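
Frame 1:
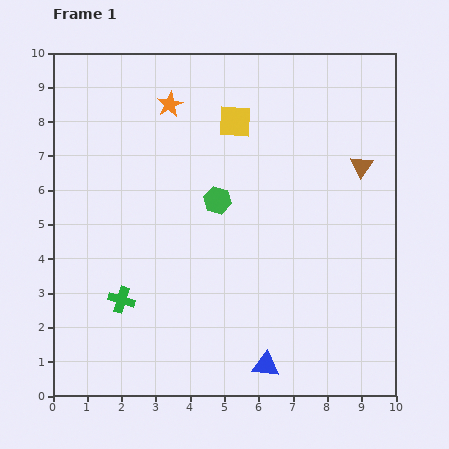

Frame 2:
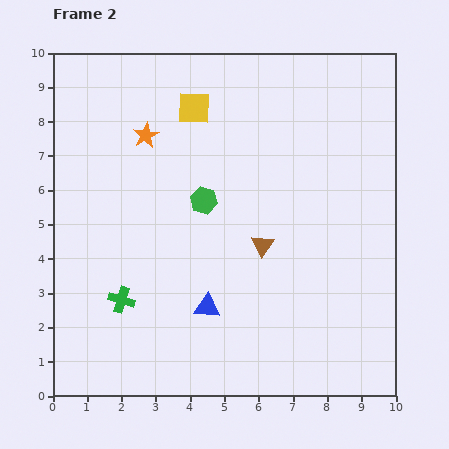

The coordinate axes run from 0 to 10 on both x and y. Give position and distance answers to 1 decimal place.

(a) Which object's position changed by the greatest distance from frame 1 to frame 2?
the brown triangle

(moved 3.7; next 2.4)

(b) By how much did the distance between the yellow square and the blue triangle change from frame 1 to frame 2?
-1.4

Distance in frame 1: 7.2. Distance in frame 2: 5.8.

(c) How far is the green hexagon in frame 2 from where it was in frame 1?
0.4

The green hexagon moved from (4.8, 5.7) to (4.4, 5.7), a distance of √(0.4² + 0.0²) ≈ 0.4.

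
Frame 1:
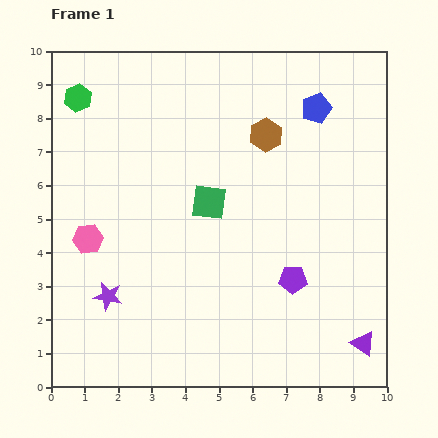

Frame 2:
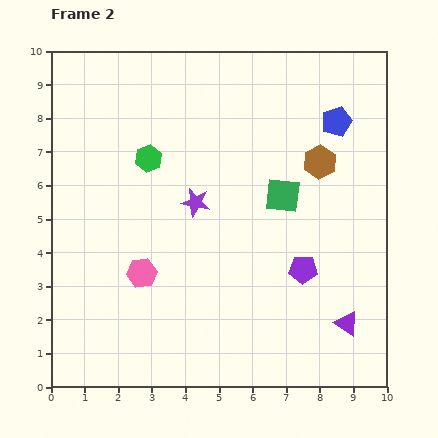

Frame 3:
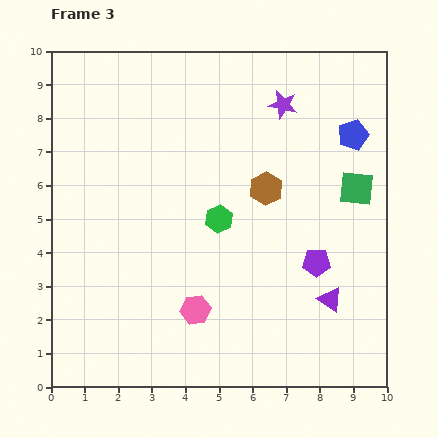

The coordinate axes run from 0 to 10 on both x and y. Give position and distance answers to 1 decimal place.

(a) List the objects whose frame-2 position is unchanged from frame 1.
none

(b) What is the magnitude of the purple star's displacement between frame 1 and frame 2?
3.8

The purple star moved from (1.7, 2.7) to (4.3, 5.5), a distance of √(2.6² + 2.8²) ≈ 3.8.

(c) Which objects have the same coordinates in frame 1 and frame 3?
none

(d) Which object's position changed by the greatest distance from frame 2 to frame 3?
the purple star

(moved 3.9; next 2.8)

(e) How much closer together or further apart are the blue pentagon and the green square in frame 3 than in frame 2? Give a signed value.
-1.1

Distance in frame 2: 2.7. Distance in frame 3: 1.6.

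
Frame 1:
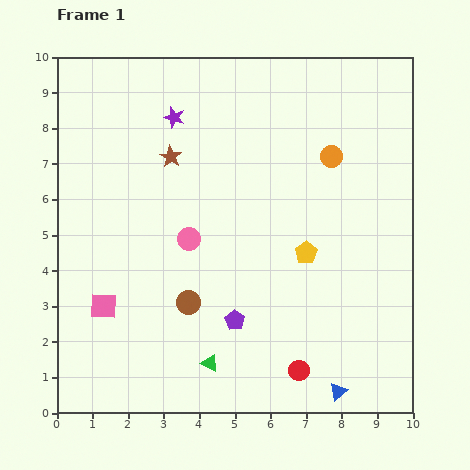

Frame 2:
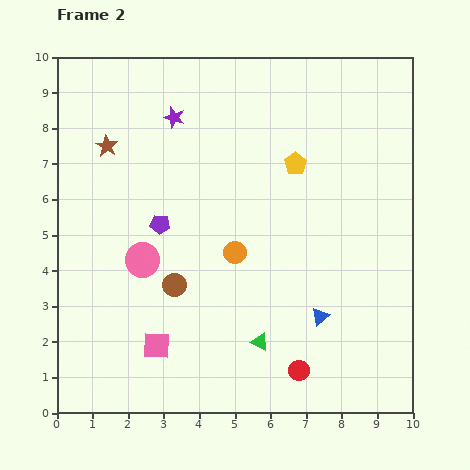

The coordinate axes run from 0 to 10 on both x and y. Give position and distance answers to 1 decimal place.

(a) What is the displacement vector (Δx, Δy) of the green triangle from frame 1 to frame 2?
(1.4, 0.6)

The green triangle was at (4.3, 1.4) in frame 1 and (5.7, 2.0) in frame 2.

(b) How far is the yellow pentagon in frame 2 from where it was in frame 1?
2.5

The yellow pentagon moved from (7.0, 4.5) to (6.7, 7.0), a distance of √(0.3² + 2.5²) ≈ 2.5.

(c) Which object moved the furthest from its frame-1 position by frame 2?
the orange circle

(moved 3.8; next 3.4)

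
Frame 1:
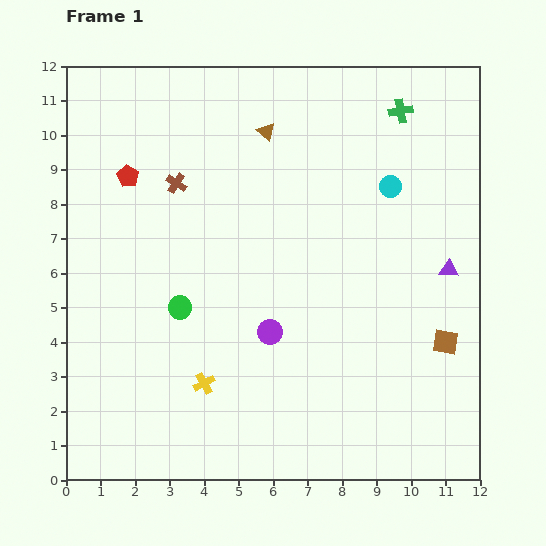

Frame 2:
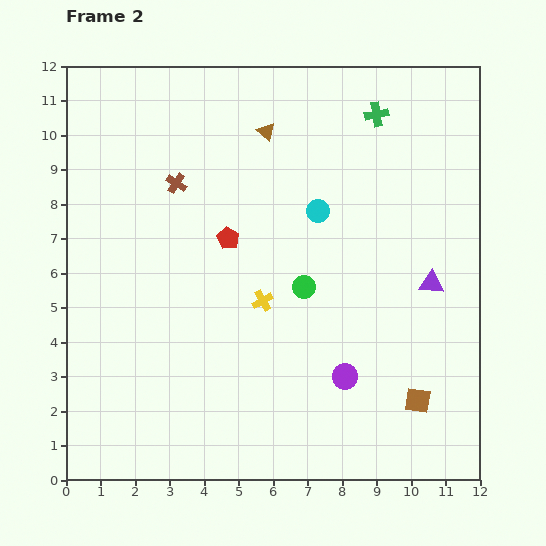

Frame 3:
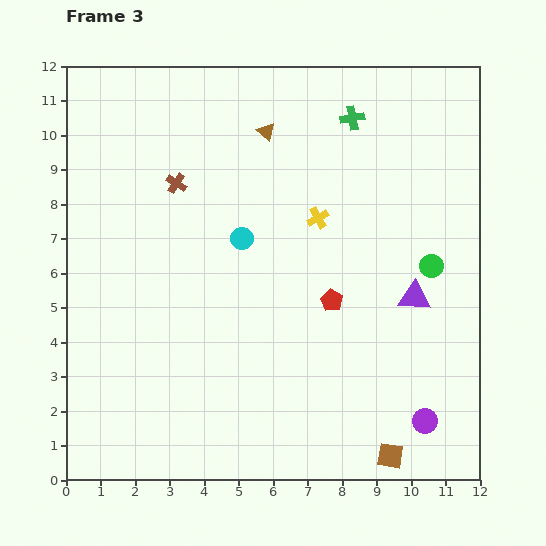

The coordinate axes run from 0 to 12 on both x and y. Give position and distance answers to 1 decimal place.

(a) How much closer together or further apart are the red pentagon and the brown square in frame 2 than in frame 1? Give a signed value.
-3.2

Distance in frame 1: 10.4. Distance in frame 2: 7.2.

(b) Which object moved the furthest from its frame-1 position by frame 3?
the green circle

(moved 7.4; next 6.9)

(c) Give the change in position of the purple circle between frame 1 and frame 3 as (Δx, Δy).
(4.5, -2.6)

The purple circle was at (5.9, 4.3) in frame 1 and (10.4, 1.7) in frame 3.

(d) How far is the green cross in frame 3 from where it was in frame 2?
0.7

The green cross moved from (9.0, 10.6) to (8.3, 10.5), a distance of √(0.7² + 0.1²) ≈ 0.7.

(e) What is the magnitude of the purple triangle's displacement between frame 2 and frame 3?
0.6

The purple triangle moved from (10.6, 5.7) to (10.1, 5.3), a distance of √(0.5² + 0.4²) ≈ 0.6.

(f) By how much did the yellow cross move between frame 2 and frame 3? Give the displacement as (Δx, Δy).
(1.6, 2.4)

The yellow cross was at (5.7, 5.2) in frame 2 and (7.3, 7.6) in frame 3.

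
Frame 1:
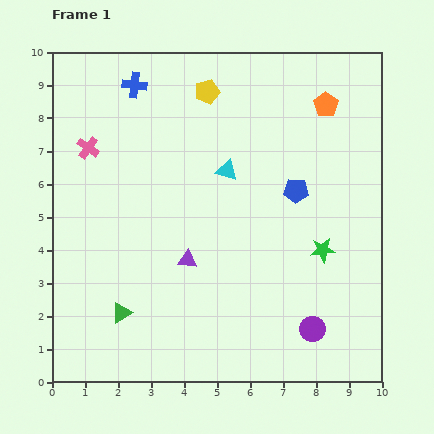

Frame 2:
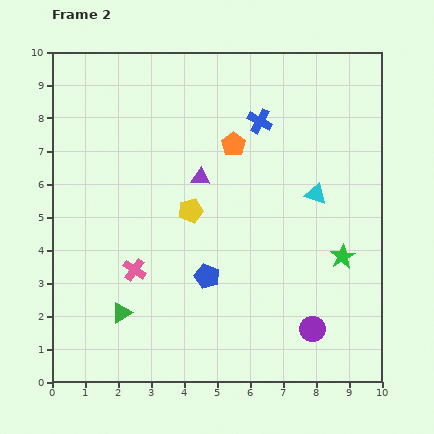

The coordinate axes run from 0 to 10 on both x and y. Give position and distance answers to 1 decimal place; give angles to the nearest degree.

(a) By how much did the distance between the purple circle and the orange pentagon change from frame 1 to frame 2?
-0.7

Distance in frame 1: 6.8. Distance in frame 2: 6.1.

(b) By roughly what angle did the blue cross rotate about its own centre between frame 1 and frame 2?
22° clockwise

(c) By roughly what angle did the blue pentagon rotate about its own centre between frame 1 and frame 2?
20° clockwise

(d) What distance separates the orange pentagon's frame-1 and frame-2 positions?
3.0

The orange pentagon moved from (8.3, 8.4) to (5.5, 7.2), a distance of √(2.8² + 1.2²) ≈ 3.0.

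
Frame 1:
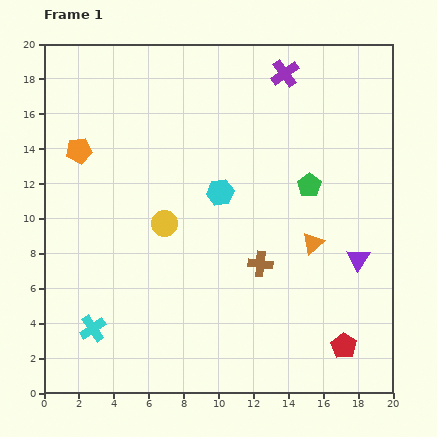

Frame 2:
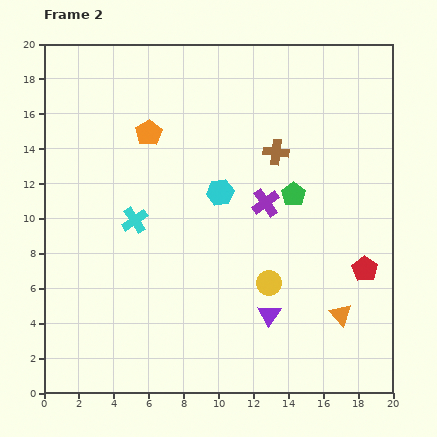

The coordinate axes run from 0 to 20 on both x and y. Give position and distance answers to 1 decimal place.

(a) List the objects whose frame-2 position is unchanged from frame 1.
the cyan hexagon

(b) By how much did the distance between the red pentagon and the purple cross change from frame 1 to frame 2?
-9.1

Distance in frame 1: 16.0. Distance in frame 2: 6.9.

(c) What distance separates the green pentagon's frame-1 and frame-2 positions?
1.0

The green pentagon moved from (15.2, 11.9) to (14.3, 11.4), a distance of √(0.9² + 0.5²) ≈ 1.0.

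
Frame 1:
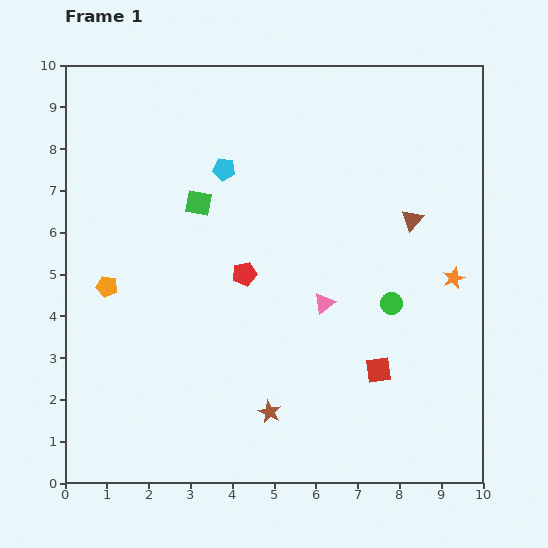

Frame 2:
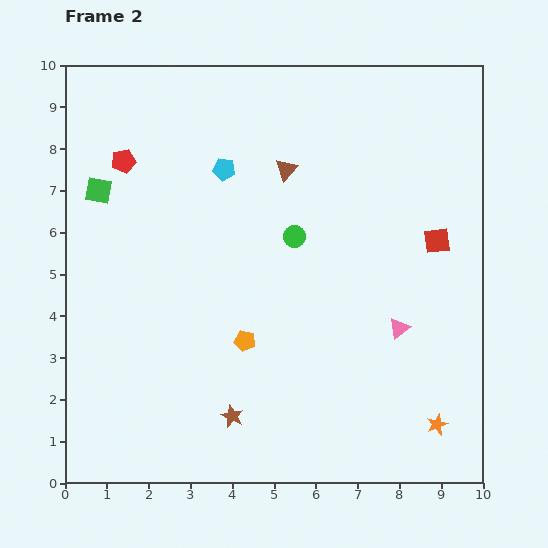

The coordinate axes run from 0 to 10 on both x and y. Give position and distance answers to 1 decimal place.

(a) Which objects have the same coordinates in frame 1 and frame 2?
the cyan pentagon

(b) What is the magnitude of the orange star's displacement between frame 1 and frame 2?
3.5

The orange star moved from (9.3, 4.9) to (8.9, 1.4), a distance of √(0.4² + 3.5²) ≈ 3.5.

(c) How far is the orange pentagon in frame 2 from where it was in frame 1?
3.5

The orange pentagon moved from (1.0, 4.7) to (4.3, 3.4), a distance of √(3.3² + 1.3²) ≈ 3.5.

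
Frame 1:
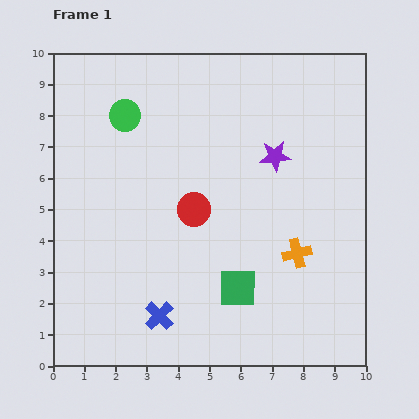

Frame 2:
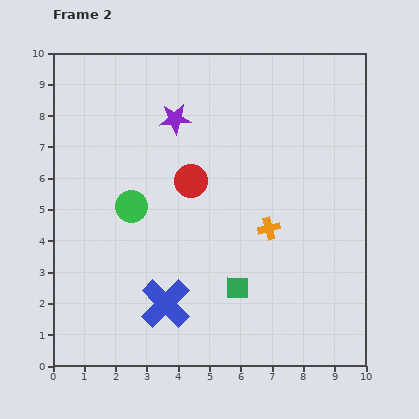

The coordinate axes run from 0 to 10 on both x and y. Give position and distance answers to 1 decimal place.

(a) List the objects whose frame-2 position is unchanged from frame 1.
the green square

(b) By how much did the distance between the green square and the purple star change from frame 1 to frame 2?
+1.4

Distance in frame 1: 4.4. Distance in frame 2: 5.8.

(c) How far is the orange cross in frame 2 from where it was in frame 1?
1.2

The orange cross moved from (7.8, 3.6) to (6.9, 4.4), a distance of √(0.9² + 0.8²) ≈ 1.2.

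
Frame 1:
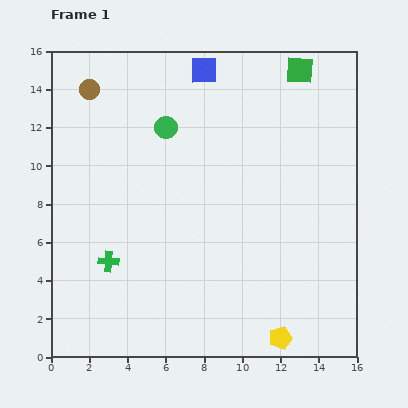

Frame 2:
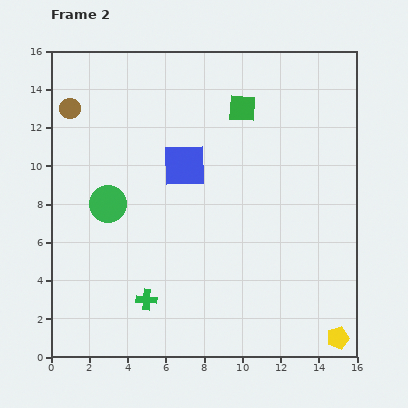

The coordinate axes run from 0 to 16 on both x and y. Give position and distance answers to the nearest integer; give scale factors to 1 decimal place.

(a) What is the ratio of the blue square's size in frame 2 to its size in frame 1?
1.6×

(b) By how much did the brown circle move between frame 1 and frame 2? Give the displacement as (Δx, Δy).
(-1, -1)

The brown circle was at (2, 14) in frame 1 and (1, 13) in frame 2.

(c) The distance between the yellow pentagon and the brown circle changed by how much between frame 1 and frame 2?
+2

Distance in frame 1: 16. Distance in frame 2: 18.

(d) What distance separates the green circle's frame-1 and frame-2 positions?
5

The green circle moved from (6, 12) to (3, 8), a distance of √(3² + 4²) ≈ 5.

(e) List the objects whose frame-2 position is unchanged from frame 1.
none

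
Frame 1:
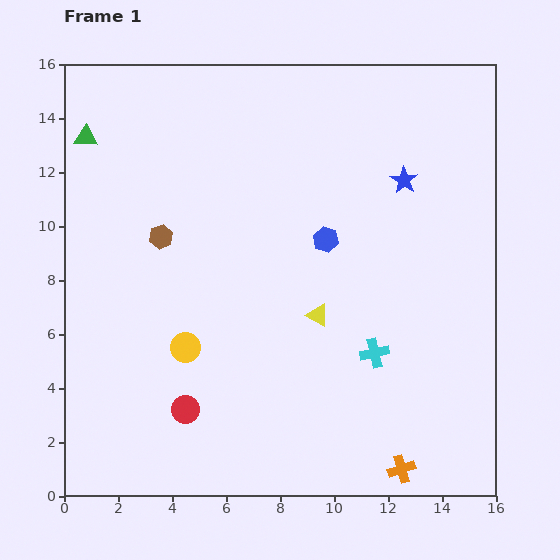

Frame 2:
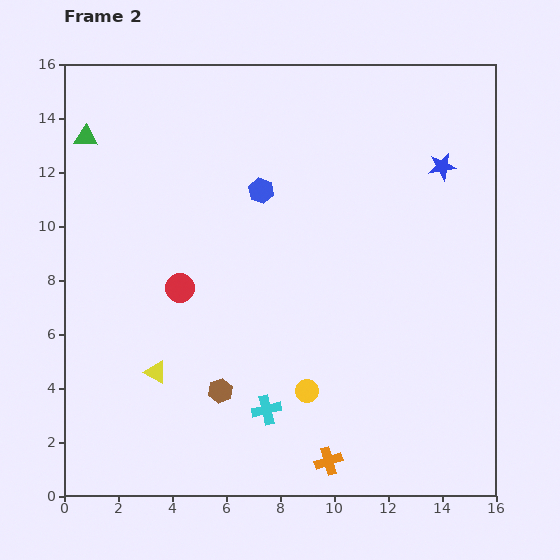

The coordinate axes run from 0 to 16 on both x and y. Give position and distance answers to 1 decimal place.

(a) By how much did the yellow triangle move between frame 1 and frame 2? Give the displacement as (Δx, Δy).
(-6.0, -2.1)

The yellow triangle was at (9.4, 6.7) in frame 1 and (3.4, 4.6) in frame 2.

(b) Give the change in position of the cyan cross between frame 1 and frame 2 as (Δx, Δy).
(-4.0, -2.1)

The cyan cross was at (11.5, 5.3) in frame 1 and (7.5, 3.2) in frame 2.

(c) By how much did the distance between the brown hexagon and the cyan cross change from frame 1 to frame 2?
-7.2

Distance in frame 1: 9.0. Distance in frame 2: 1.8.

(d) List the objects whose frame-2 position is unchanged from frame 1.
the green triangle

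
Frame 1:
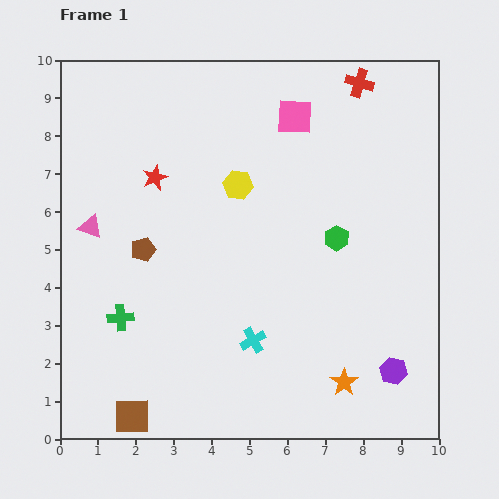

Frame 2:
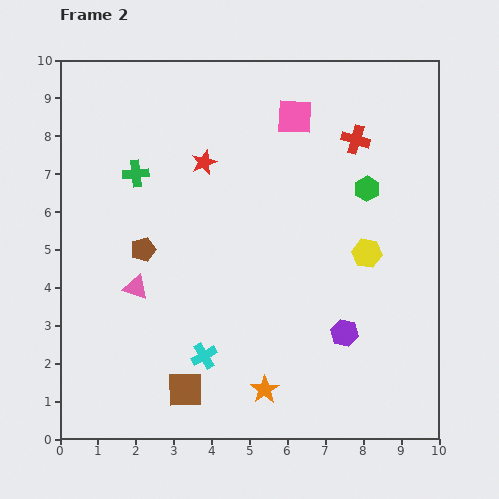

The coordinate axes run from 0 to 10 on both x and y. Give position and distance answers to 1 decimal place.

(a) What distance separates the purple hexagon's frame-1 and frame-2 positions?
1.6

The purple hexagon moved from (8.8, 1.8) to (7.5, 2.8), a distance of √(1.3² + 1.0²) ≈ 1.6.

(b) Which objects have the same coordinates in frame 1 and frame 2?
the brown pentagon, the pink square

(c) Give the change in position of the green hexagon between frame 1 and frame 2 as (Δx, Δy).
(0.8, 1.3)

The green hexagon was at (7.3, 5.3) in frame 1 and (8.1, 6.6) in frame 2.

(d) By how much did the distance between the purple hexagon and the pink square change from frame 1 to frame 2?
-1.4

Distance in frame 1: 7.2. Distance in frame 2: 5.8.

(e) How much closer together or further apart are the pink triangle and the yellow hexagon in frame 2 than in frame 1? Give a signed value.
+2.1

Distance in frame 1: 4.1. Distance in frame 2: 6.2.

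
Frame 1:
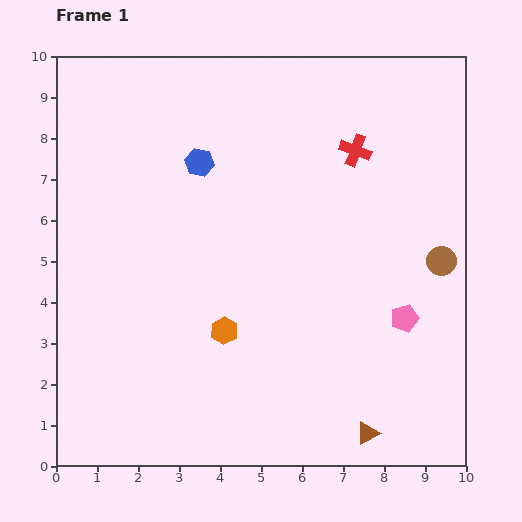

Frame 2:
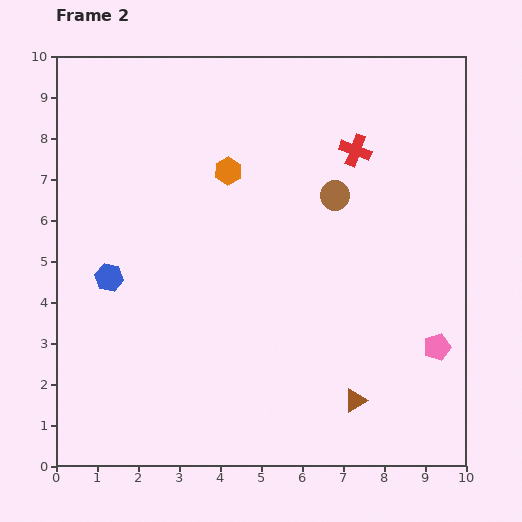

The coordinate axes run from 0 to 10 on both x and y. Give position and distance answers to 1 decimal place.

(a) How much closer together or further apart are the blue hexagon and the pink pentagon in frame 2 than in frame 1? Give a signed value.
+1.9

Distance in frame 1: 6.3. Distance in frame 2: 8.2.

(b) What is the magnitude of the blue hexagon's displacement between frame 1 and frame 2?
3.6

The blue hexagon moved from (3.5, 7.4) to (1.3, 4.6), a distance of √(2.2² + 2.8²) ≈ 3.6.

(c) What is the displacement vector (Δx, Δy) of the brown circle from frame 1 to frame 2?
(-2.6, 1.6)

The brown circle was at (9.4, 5.0) in frame 1 and (6.8, 6.6) in frame 2.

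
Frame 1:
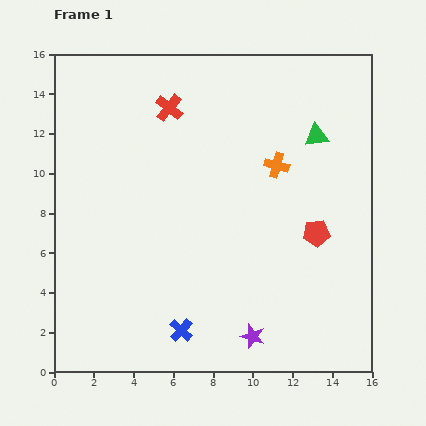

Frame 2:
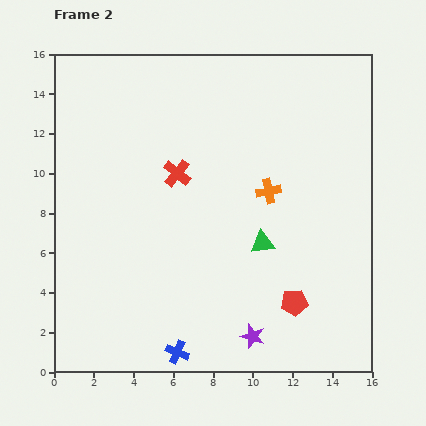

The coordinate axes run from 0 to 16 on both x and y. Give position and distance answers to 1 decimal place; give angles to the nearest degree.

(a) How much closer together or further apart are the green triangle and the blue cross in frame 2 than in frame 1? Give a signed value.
-4.9

Distance in frame 1: 11.9. Distance in frame 2: 7.0.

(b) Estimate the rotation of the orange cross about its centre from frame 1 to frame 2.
26° counter-clockwise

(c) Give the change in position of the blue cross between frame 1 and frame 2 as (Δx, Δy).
(-0.2, -1.1)

The blue cross was at (6.4, 2.1) in frame 1 and (6.2, 1.0) in frame 2.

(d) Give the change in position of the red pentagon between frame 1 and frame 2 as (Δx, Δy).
(-1.1, -3.5)

The red pentagon was at (13.2, 7.0) in frame 1 and (12.1, 3.5) in frame 2.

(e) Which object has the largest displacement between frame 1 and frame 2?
the green triangle

(moved 6.0; next 3.7)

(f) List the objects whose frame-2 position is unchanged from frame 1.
the purple star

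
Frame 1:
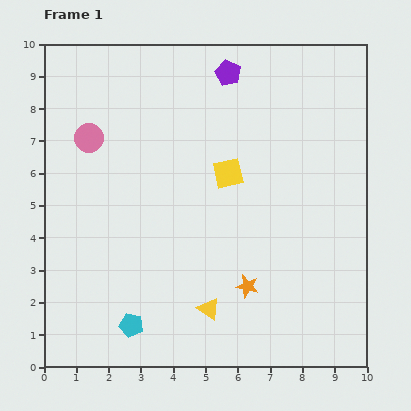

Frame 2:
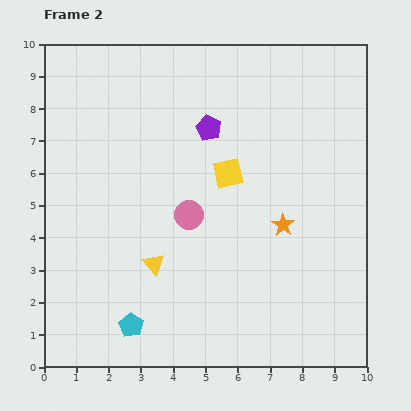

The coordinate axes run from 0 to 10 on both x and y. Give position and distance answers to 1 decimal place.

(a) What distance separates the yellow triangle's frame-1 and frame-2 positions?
2.2

The yellow triangle moved from (5.1, 1.8) to (3.4, 3.2), a distance of √(1.7² + 1.4²) ≈ 2.2.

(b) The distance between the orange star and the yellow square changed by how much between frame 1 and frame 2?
-1.3

Distance in frame 1: 3.6. Distance in frame 2: 2.3.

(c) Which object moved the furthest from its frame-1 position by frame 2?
the pink circle

(moved 3.9; next 2.2)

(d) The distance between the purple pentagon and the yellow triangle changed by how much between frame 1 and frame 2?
-2.8

Distance in frame 1: 7.3. Distance in frame 2: 4.5.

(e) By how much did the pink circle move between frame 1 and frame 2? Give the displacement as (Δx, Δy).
(3.1, -2.4)

The pink circle was at (1.4, 7.1) in frame 1 and (4.5, 4.7) in frame 2.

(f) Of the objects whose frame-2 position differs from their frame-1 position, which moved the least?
the purple pentagon

(moved 1.8)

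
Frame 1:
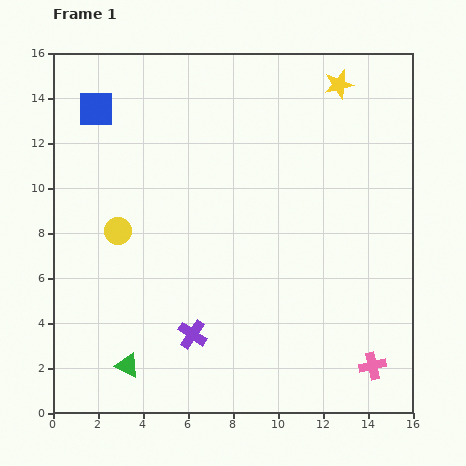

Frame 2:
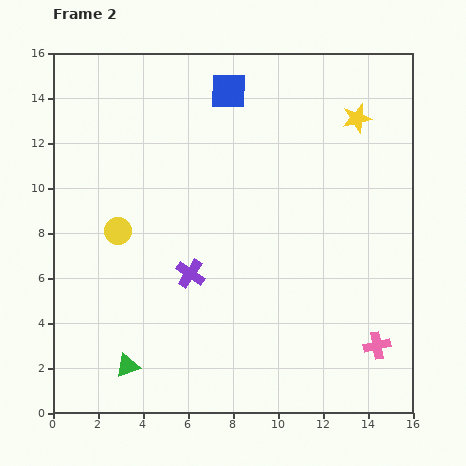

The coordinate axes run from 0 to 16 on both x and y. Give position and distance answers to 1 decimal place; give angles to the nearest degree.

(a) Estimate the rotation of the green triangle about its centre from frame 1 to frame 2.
47° counter-clockwise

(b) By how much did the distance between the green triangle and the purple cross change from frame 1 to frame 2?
+1.8

Distance in frame 1: 3.2. Distance in frame 2: 5.0.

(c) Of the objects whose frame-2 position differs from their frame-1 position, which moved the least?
the pink cross

(moved 0.9)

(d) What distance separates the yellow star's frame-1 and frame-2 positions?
1.7

The yellow star moved from (12.7, 14.6) to (13.5, 13.1), a distance of √(0.8² + 1.5²) ≈ 1.7.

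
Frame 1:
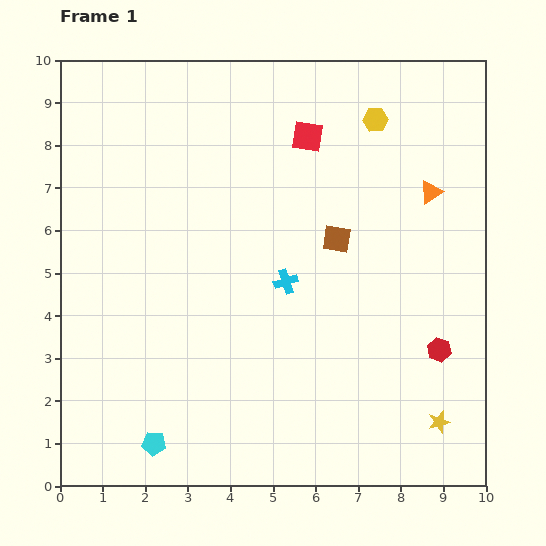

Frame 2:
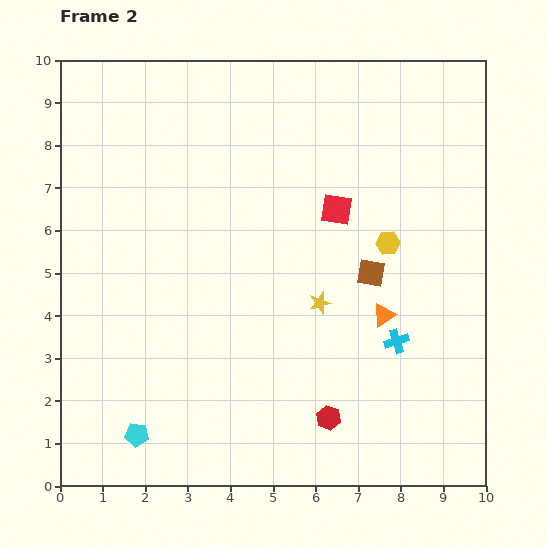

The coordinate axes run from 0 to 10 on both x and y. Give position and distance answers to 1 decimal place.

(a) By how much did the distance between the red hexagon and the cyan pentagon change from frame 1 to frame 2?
-2.6

Distance in frame 1: 7.1. Distance in frame 2: 4.5.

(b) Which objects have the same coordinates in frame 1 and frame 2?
none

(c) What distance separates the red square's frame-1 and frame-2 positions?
1.8

The red square moved from (5.8, 8.2) to (6.5, 6.5), a distance of √(0.7² + 1.7²) ≈ 1.8.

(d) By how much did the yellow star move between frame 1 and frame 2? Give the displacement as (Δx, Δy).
(-2.8, 2.8)

The yellow star was at (8.9, 1.5) in frame 1 and (6.1, 4.3) in frame 2.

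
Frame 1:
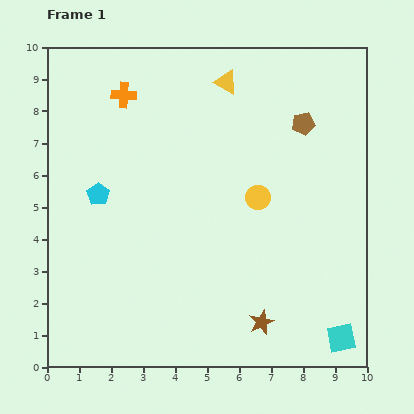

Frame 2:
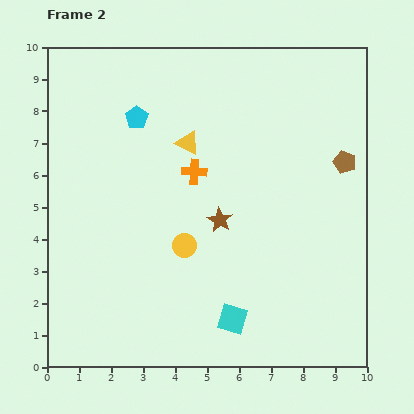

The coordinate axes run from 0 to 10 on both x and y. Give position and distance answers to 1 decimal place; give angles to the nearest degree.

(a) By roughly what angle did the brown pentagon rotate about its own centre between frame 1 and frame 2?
29° clockwise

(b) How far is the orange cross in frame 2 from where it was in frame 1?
3.3

The orange cross moved from (2.4, 8.5) to (4.6, 6.1), a distance of √(2.2² + 2.4²) ≈ 3.3.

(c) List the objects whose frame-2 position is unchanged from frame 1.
none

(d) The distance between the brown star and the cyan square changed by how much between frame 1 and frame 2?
+0.6

Distance in frame 1: 2.5. Distance in frame 2: 3.1.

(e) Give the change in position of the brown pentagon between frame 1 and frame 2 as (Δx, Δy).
(1.3, -1.2)

The brown pentagon was at (8.0, 7.6) in frame 1 and (9.3, 6.4) in frame 2.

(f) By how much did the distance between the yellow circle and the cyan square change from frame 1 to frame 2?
-2.4

Distance in frame 1: 5.1. Distance in frame 2: 2.7.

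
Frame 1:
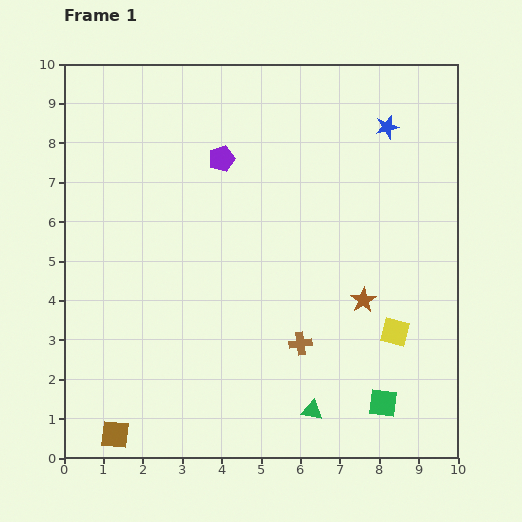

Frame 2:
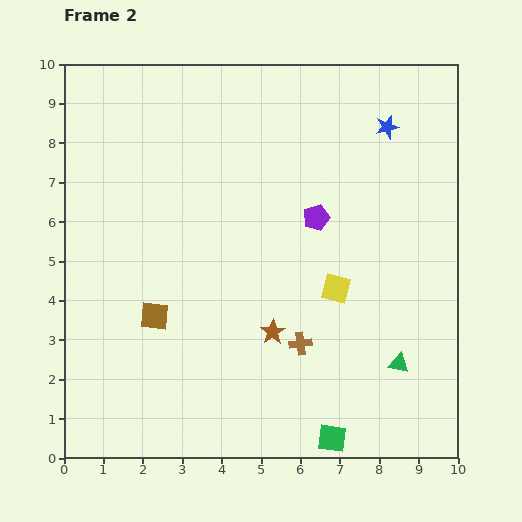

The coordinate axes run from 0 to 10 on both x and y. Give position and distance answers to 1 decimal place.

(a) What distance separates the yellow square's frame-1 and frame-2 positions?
1.9

The yellow square moved from (8.4, 3.2) to (6.9, 4.3), a distance of √(1.5² + 1.1²) ≈ 1.9.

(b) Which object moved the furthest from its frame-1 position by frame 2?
the brown square

(moved 3.2; next 2.8)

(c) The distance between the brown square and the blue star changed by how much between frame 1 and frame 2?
-2.8

Distance in frame 1: 10.4. Distance in frame 2: 7.6.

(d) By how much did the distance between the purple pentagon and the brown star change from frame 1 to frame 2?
-2.0

Distance in frame 1: 5.1. Distance in frame 2: 3.1.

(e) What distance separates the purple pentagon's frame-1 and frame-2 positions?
2.8

The purple pentagon moved from (4.0, 7.6) to (6.4, 6.1), a distance of √(2.4² + 1.5²) ≈ 2.8.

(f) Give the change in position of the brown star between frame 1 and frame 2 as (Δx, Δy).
(-2.3, -0.8)

The brown star was at (7.6, 4.0) in frame 1 and (5.3, 3.2) in frame 2.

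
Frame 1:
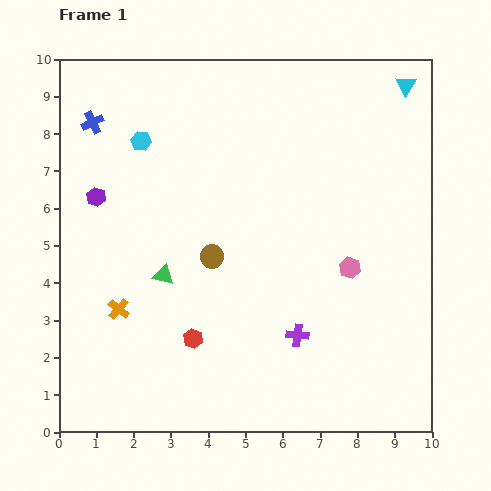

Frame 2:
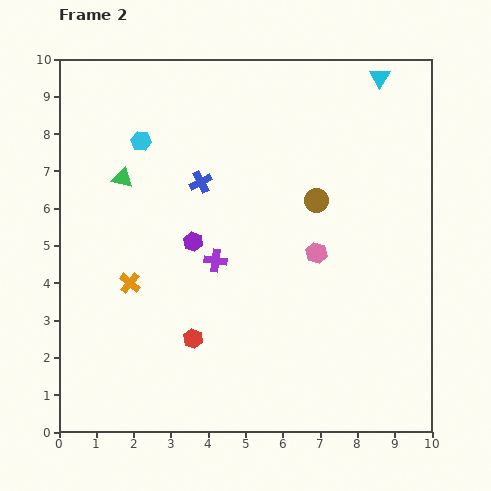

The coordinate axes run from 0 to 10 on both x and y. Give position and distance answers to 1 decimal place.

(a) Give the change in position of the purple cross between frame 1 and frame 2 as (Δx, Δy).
(-2.2, 2.0)

The purple cross was at (6.4, 2.6) in frame 1 and (4.2, 4.6) in frame 2.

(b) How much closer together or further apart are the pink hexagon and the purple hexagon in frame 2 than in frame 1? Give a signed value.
-3.8

Distance in frame 1: 7.1. Distance in frame 2: 3.3.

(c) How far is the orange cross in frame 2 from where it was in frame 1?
0.8

The orange cross moved from (1.6, 3.3) to (1.9, 4.0), a distance of √(0.3² + 0.7²) ≈ 0.8.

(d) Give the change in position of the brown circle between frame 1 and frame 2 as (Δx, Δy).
(2.8, 1.5)

The brown circle was at (4.1, 4.7) in frame 1 and (6.9, 6.2) in frame 2.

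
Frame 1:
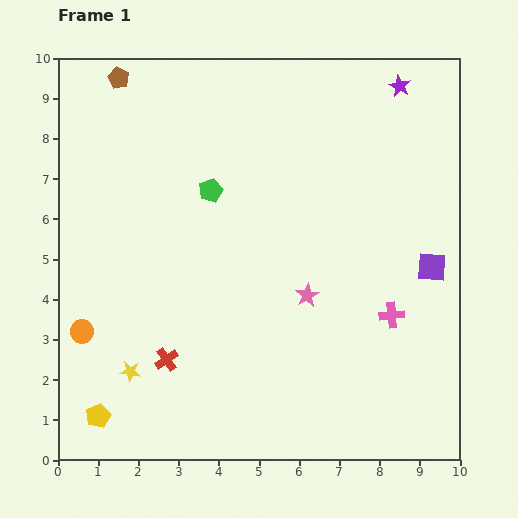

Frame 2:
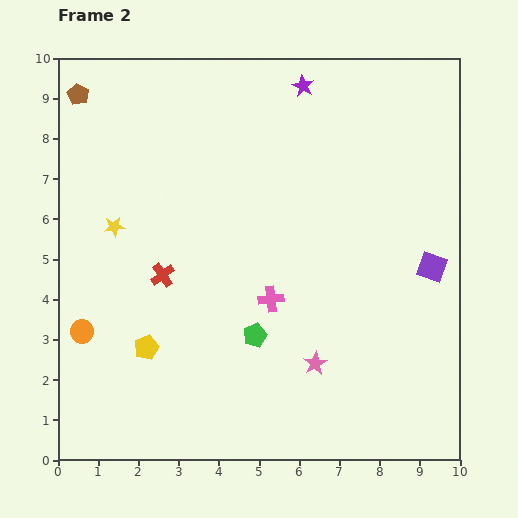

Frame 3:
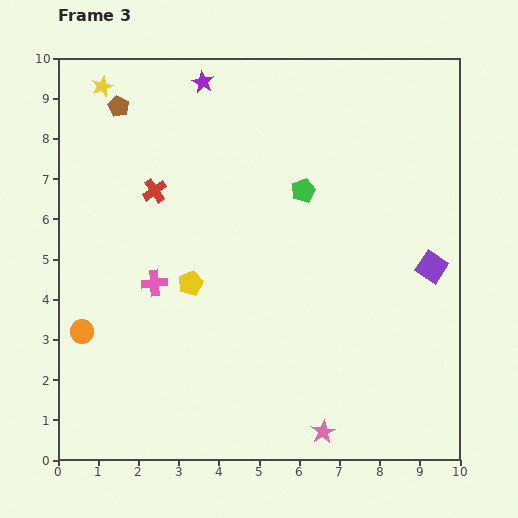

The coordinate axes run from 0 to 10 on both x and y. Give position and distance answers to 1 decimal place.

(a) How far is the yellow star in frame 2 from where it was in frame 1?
3.6

The yellow star moved from (1.8, 2.2) to (1.4, 5.8), a distance of √(0.4² + 3.6²) ≈ 3.6.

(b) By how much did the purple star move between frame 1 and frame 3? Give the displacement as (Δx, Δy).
(-4.9, 0.1)

The purple star was at (8.5, 9.3) in frame 1 and (3.6, 9.4) in frame 3.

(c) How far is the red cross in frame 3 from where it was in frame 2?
2.1

The red cross moved from (2.6, 4.6) to (2.4, 6.7), a distance of √(0.2² + 2.1²) ≈ 2.1.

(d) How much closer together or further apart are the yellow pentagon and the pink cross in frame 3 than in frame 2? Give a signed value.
-2.4

Distance in frame 2: 3.3. Distance in frame 3: 0.9.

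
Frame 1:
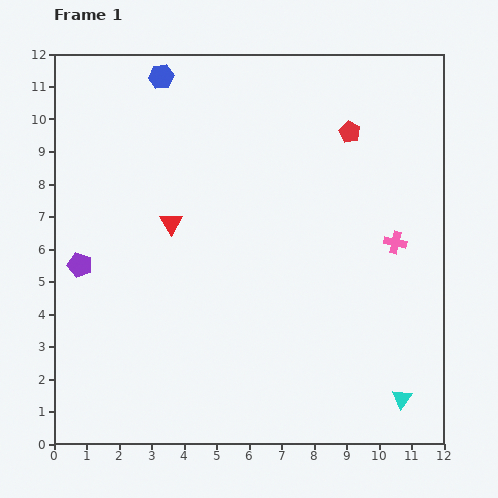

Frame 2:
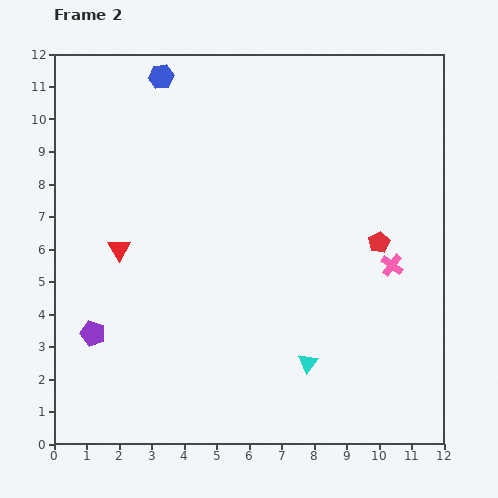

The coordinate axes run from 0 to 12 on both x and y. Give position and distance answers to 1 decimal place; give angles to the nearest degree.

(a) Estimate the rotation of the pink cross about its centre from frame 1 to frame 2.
24° clockwise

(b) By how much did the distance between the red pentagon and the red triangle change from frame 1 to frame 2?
+1.8

Distance in frame 1: 6.2. Distance in frame 2: 8.0.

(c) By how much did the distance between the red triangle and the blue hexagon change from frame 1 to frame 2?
+1.0

Distance in frame 1: 4.5. Distance in frame 2: 5.5.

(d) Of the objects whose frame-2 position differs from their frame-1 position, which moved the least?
the pink cross

(moved 0.7)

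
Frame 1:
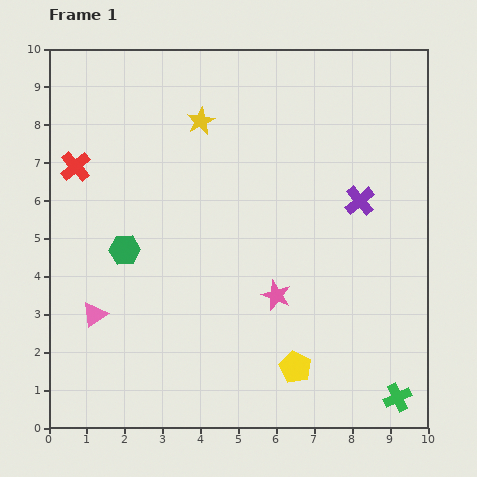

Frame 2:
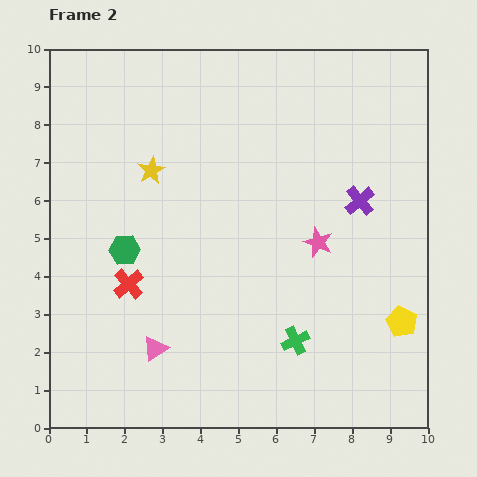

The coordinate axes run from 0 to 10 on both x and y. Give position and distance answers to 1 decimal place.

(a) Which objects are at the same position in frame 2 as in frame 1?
the green hexagon, the purple cross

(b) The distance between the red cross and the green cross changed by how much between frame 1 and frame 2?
-5.9

Distance in frame 1: 10.5. Distance in frame 2: 4.6.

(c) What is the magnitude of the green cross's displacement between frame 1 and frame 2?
3.1

The green cross moved from (9.2, 0.8) to (6.5, 2.3), a distance of √(2.7² + 1.5²) ≈ 3.1.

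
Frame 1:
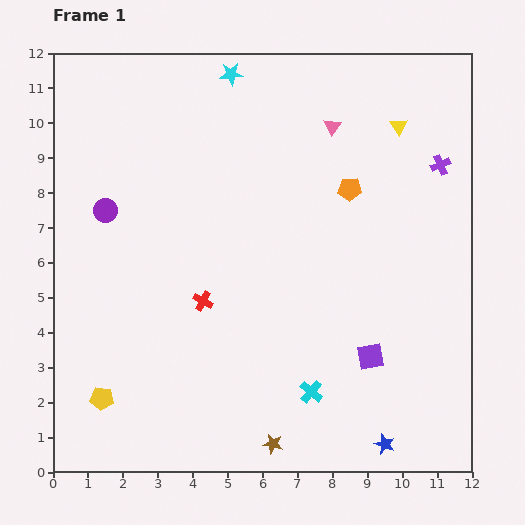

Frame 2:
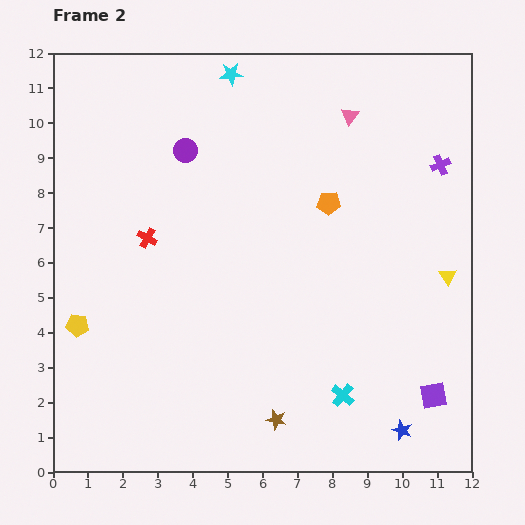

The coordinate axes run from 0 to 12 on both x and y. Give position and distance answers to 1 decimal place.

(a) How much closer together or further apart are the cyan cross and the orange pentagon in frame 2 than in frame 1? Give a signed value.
-0.4

Distance in frame 1: 5.9. Distance in frame 2: 5.5.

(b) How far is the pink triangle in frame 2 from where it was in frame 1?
0.6

The pink triangle moved from (8.0, 9.9) to (8.5, 10.2), a distance of √(0.5² + 0.3²) ≈ 0.6.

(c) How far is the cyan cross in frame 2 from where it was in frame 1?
0.9

The cyan cross moved from (7.4, 2.3) to (8.3, 2.2), a distance of √(0.9² + 0.1²) ≈ 0.9.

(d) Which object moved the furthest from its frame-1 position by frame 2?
the yellow triangle

(moved 4.5; next 2.9)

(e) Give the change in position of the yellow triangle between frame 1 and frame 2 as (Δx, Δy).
(1.4, -4.3)

The yellow triangle was at (9.9, 9.9) in frame 1 and (11.3, 5.6) in frame 2.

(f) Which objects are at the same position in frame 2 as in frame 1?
the cyan star, the purple cross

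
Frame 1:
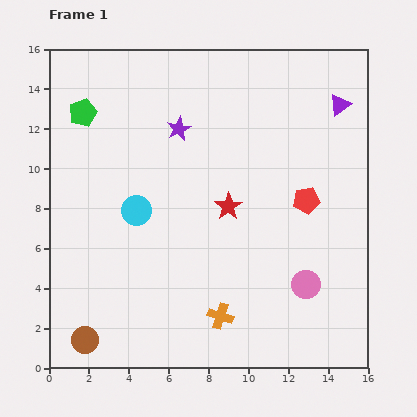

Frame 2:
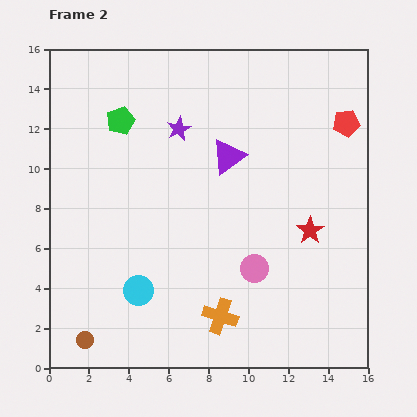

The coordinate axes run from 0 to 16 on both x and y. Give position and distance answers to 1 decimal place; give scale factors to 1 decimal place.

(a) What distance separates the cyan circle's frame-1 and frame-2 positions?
4.0

The cyan circle moved from (4.4, 7.9) to (4.5, 3.9), a distance of √(0.1² + 4.0²) ≈ 4.0.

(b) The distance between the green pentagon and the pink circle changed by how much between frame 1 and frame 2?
-4.1

Distance in frame 1: 14.1. Distance in frame 2: 10.0.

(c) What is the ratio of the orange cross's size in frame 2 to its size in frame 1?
1.4×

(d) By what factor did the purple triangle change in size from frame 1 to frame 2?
1.6×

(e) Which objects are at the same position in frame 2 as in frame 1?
the orange cross, the brown circle, the purple star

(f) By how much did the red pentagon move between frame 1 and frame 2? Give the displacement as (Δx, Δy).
(2.0, 3.9)

The red pentagon was at (12.9, 8.4) in frame 1 and (14.9, 12.3) in frame 2.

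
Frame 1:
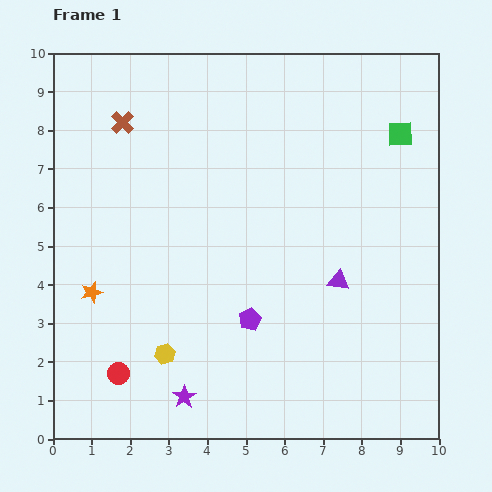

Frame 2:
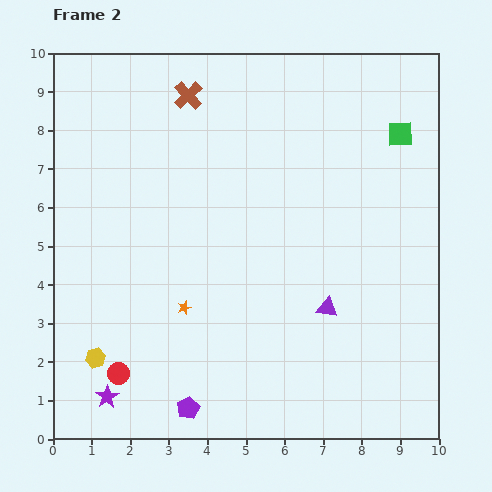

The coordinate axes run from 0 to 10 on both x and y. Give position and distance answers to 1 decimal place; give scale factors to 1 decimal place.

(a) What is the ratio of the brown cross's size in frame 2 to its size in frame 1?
1.3×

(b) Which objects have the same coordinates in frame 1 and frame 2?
the green square, the red circle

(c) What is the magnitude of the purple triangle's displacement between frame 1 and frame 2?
0.8

The purple triangle moved from (7.4, 4.1) to (7.1, 3.4), a distance of √(0.3² + 0.7²) ≈ 0.8.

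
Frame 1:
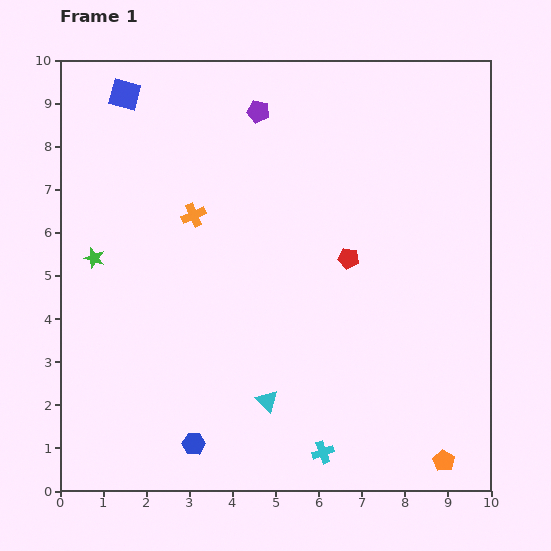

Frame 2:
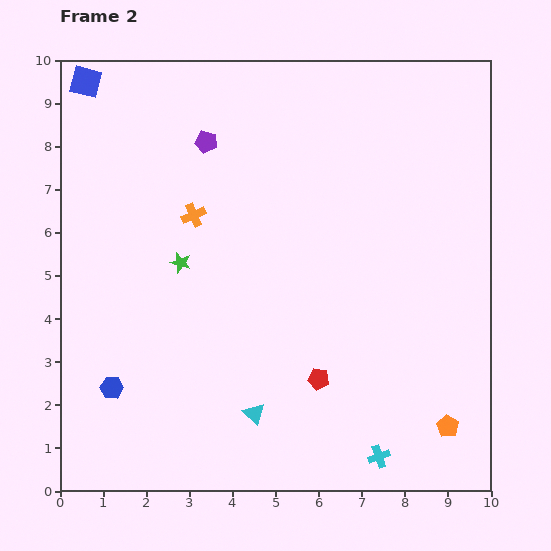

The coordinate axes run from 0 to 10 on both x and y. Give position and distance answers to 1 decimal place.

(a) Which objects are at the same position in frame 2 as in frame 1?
the orange cross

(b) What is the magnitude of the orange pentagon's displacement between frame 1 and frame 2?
0.8

The orange pentagon moved from (8.9, 0.7) to (9.0, 1.5), a distance of √(0.1² + 0.8²) ≈ 0.8.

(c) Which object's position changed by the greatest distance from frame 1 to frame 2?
the red pentagon

(moved 2.9; next 2.3)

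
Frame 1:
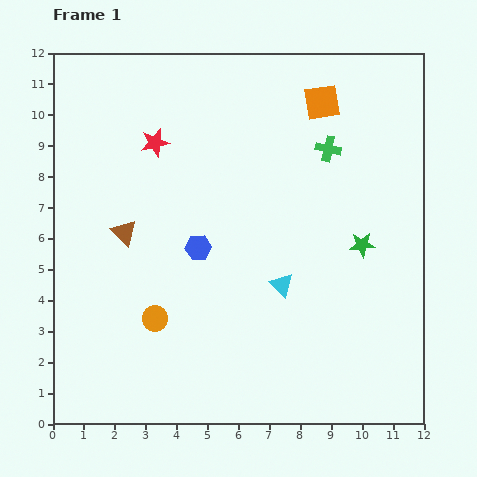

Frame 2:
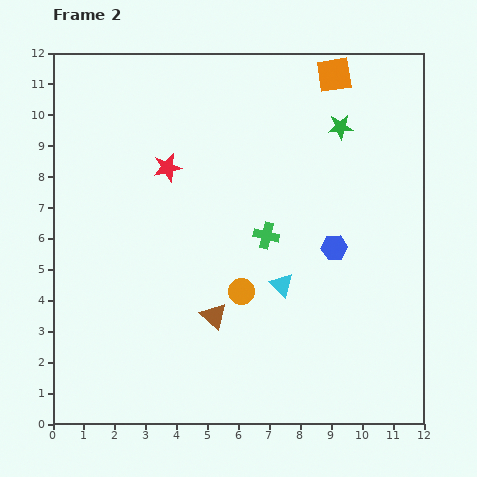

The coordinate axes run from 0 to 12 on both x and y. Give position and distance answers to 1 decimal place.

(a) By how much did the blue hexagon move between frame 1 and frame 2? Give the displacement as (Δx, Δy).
(4.4, 0.0)

The blue hexagon was at (4.7, 5.7) in frame 1 and (9.1, 5.7) in frame 2.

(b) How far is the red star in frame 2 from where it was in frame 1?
0.9

The red star moved from (3.3, 9.1) to (3.7, 8.3), a distance of √(0.4² + 0.8²) ≈ 0.9.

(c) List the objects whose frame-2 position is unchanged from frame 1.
the cyan triangle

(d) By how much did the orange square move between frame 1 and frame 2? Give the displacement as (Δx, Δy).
(0.4, 0.9)

The orange square was at (8.7, 10.4) in frame 1 and (9.1, 11.3) in frame 2.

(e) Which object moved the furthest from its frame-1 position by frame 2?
the blue hexagon

(moved 4.4; next 4.0)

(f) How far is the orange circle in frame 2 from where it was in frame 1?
2.9

The orange circle moved from (3.3, 3.4) to (6.1, 4.3), a distance of √(2.8² + 0.9²) ≈ 2.9.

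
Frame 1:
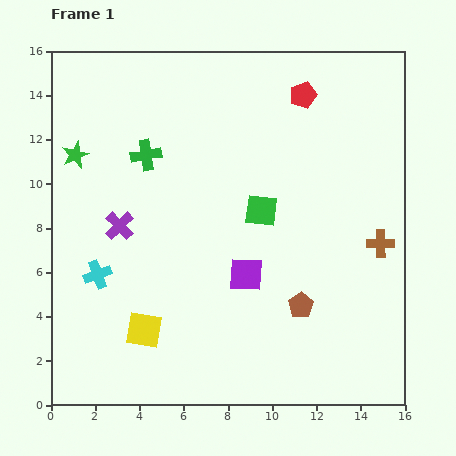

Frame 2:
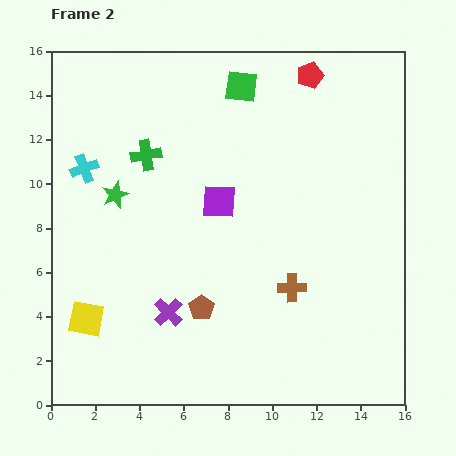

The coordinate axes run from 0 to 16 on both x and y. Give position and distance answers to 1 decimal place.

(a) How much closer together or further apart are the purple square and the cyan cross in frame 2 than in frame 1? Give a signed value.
-0.4

Distance in frame 1: 6.7. Distance in frame 2: 6.3.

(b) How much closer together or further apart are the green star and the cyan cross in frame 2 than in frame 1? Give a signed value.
-3.7

Distance in frame 1: 5.5. Distance in frame 2: 1.8.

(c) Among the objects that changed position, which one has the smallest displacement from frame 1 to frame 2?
the red pentagon

(moved 0.9)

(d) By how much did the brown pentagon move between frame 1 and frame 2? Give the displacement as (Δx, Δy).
(-4.5, -0.1)

The brown pentagon was at (11.3, 4.5) in frame 1 and (6.8, 4.4) in frame 2.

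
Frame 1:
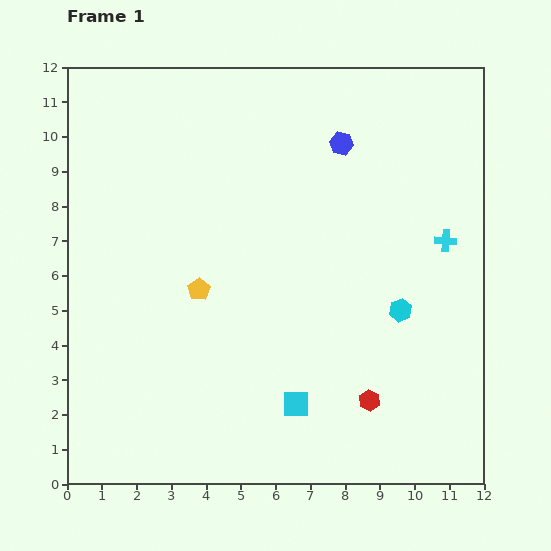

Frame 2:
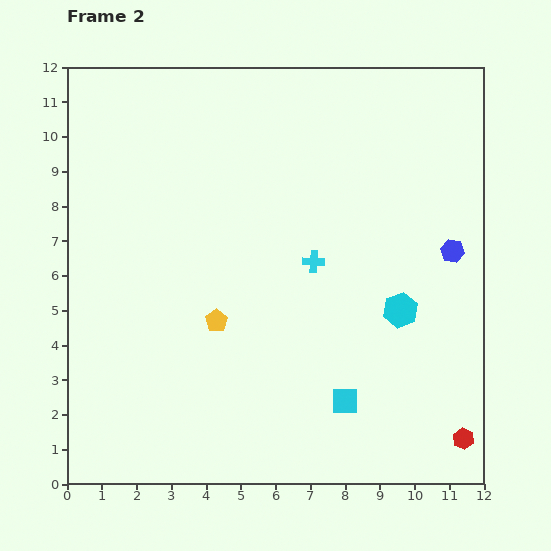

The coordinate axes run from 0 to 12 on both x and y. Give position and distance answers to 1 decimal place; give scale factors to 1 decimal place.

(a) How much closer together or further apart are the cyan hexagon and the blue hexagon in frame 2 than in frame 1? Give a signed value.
-2.8

Distance in frame 1: 5.1. Distance in frame 2: 2.3.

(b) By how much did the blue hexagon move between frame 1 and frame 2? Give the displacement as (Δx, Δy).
(3.2, -3.1)

The blue hexagon was at (7.9, 9.8) in frame 1 and (11.1, 6.7) in frame 2.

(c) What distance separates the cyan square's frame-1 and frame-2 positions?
1.4

The cyan square moved from (6.6, 2.3) to (8.0, 2.4), a distance of √(1.4² + 0.1²) ≈ 1.4.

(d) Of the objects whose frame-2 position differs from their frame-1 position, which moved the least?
the yellow pentagon

(moved 1.0)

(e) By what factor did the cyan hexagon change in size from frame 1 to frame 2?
1.5×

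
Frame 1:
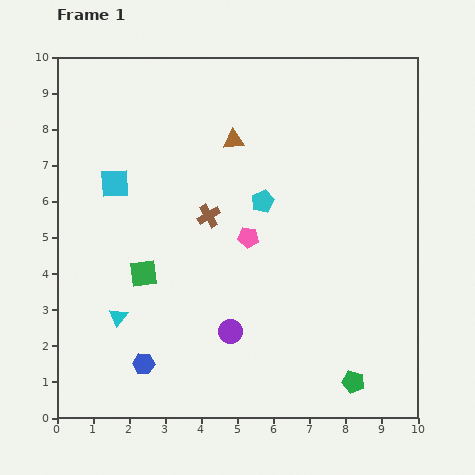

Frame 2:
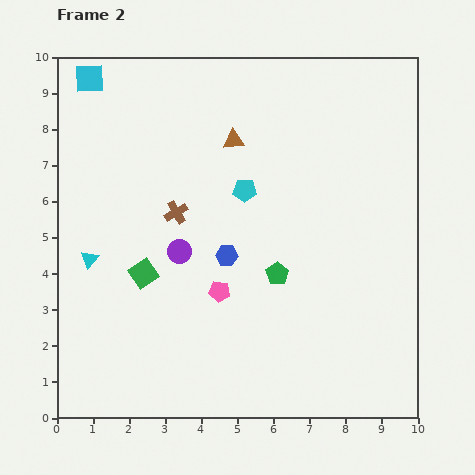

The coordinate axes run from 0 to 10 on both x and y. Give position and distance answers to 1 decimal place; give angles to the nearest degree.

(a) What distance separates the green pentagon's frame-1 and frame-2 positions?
3.7

The green pentagon moved from (8.2, 1.0) to (6.1, 4.0), a distance of √(2.1² + 3.0²) ≈ 3.7.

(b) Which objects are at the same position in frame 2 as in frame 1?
the brown triangle, the green square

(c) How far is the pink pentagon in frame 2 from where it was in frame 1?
1.7

The pink pentagon moved from (5.3, 5.0) to (4.5, 3.5), a distance of √(0.8² + 1.5²) ≈ 1.7.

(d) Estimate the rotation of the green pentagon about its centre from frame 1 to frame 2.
24° clockwise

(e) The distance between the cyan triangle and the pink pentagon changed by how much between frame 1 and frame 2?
-0.5

Distance in frame 1: 4.2. Distance in frame 2: 3.7.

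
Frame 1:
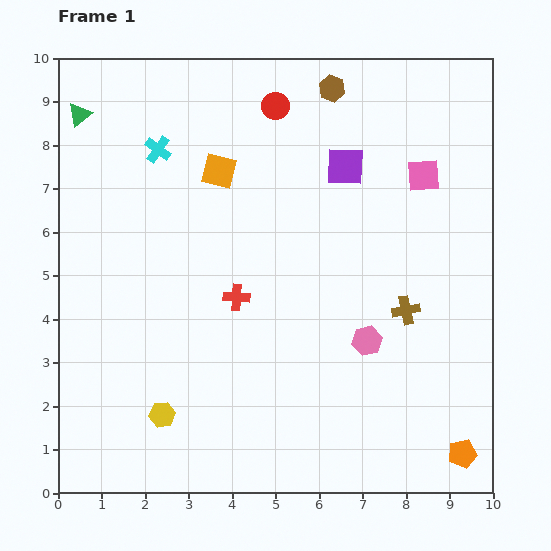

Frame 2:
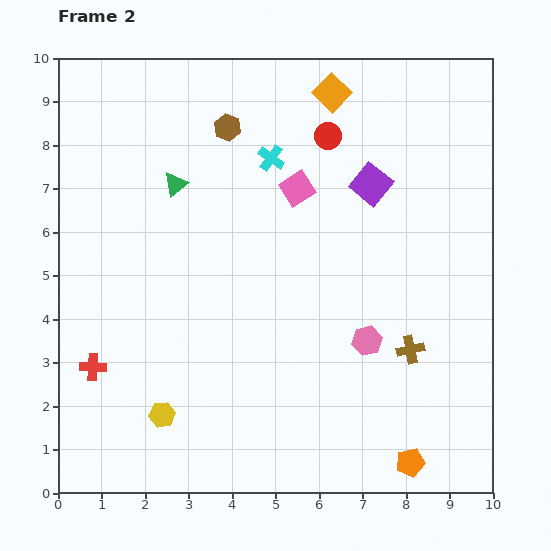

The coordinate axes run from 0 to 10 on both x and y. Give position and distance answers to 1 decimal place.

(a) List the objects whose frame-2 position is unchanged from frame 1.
the pink hexagon, the yellow hexagon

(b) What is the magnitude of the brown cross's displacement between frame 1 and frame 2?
0.9

The brown cross moved from (8.0, 4.2) to (8.1, 3.3), a distance of √(0.1² + 0.9²) ≈ 0.9.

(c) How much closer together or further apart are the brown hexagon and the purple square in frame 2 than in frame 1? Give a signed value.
+1.7

Distance in frame 1: 1.8. Distance in frame 2: 3.5.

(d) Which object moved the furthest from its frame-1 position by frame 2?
the red cross

(moved 3.7; next 3.2)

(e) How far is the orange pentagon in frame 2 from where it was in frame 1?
1.2

The orange pentagon moved from (9.3, 0.9) to (8.1, 0.7), a distance of √(1.2² + 0.2²) ≈ 1.2.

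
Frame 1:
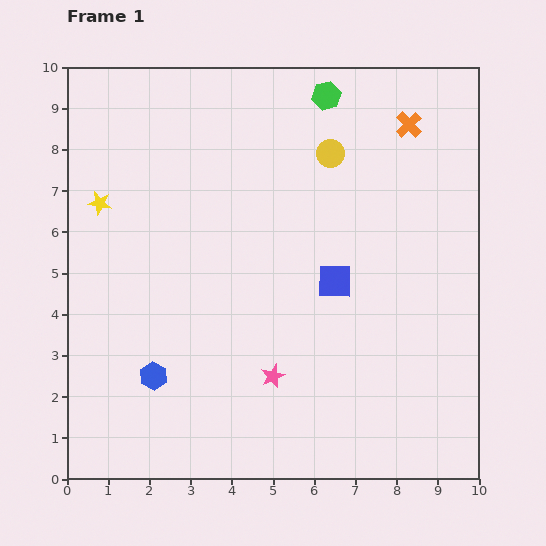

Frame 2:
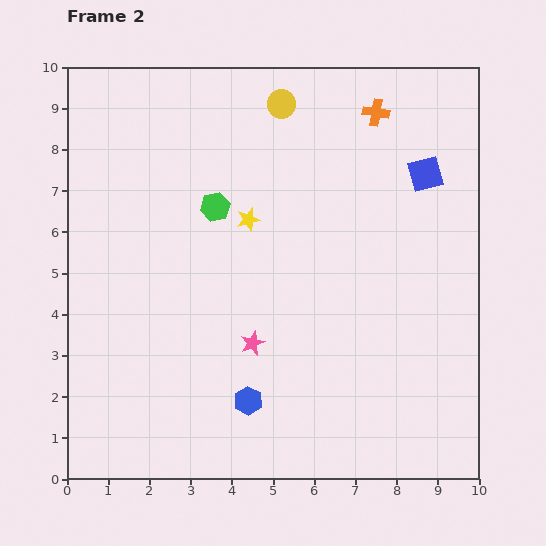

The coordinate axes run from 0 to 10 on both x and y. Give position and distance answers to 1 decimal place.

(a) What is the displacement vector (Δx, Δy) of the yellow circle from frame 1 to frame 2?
(-1.2, 1.2)

The yellow circle was at (6.4, 7.9) in frame 1 and (5.2, 9.1) in frame 2.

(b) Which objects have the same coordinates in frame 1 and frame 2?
none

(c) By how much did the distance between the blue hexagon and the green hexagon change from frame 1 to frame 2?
-3.2

Distance in frame 1: 8.0. Distance in frame 2: 4.8.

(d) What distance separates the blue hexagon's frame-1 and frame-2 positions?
2.4

The blue hexagon moved from (2.1, 2.5) to (4.4, 1.9), a distance of √(2.3² + 0.6²) ≈ 2.4.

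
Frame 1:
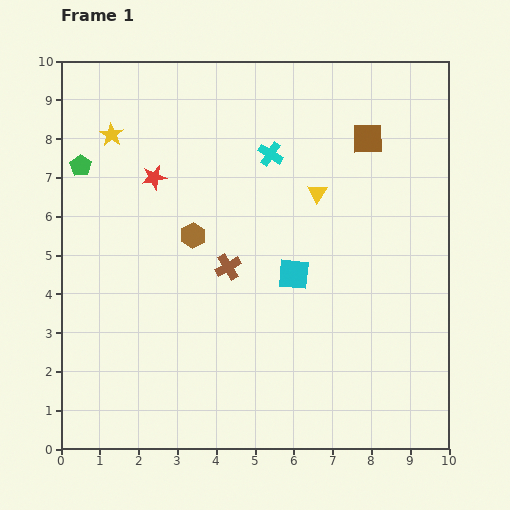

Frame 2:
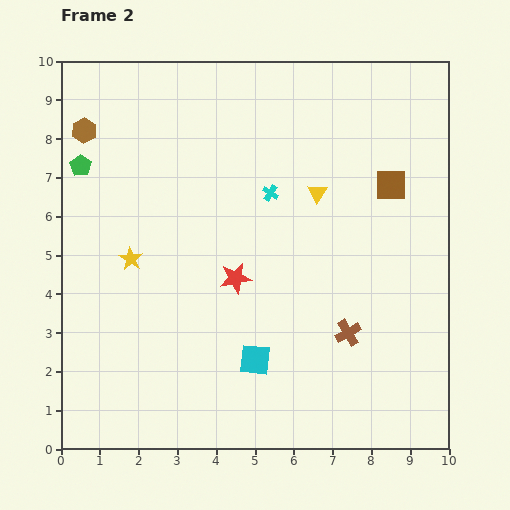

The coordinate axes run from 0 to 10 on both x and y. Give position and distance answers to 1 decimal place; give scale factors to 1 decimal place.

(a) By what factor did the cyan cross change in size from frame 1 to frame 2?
0.7×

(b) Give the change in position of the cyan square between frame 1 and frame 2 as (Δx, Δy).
(-1.0, -2.2)

The cyan square was at (6.0, 4.5) in frame 1 and (5.0, 2.3) in frame 2.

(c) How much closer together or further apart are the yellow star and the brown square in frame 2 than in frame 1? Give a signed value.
+0.4

Distance in frame 1: 6.6. Distance in frame 2: 7.0.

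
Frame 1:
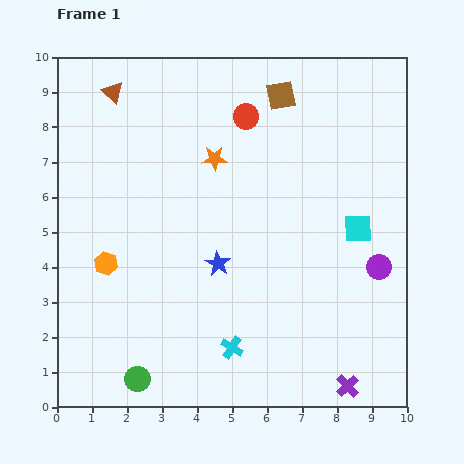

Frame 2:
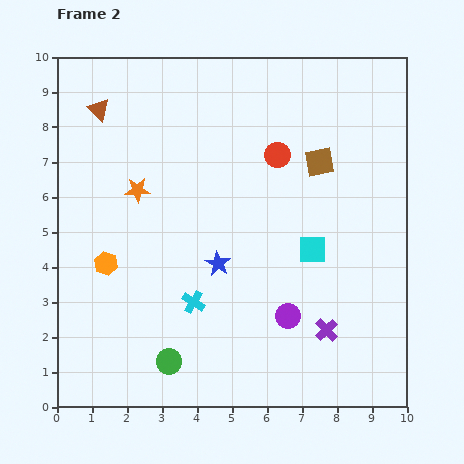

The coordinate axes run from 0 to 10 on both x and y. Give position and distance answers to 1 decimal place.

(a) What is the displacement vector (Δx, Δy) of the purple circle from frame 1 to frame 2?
(-2.6, -1.4)

The purple circle was at (9.2, 4.0) in frame 1 and (6.6, 2.6) in frame 2.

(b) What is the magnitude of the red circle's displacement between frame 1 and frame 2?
1.4

The red circle moved from (5.4, 8.3) to (6.3, 7.2), a distance of √(0.9² + 1.1²) ≈ 1.4.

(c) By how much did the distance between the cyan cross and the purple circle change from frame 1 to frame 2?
-2.1

Distance in frame 1: 4.8. Distance in frame 2: 2.7.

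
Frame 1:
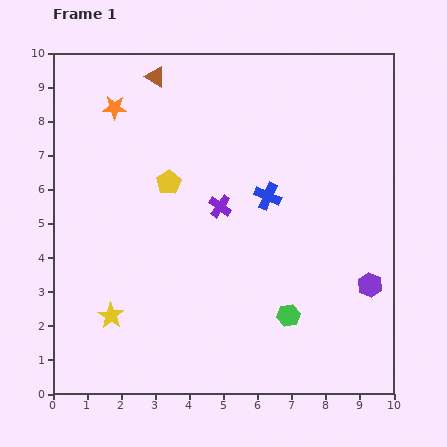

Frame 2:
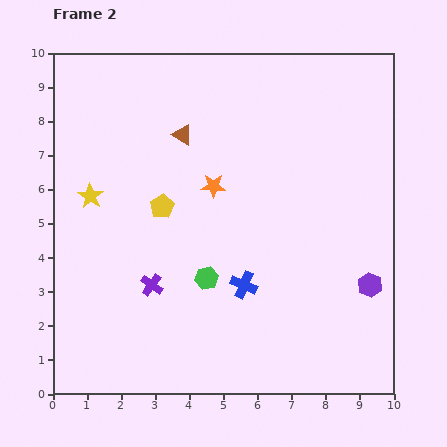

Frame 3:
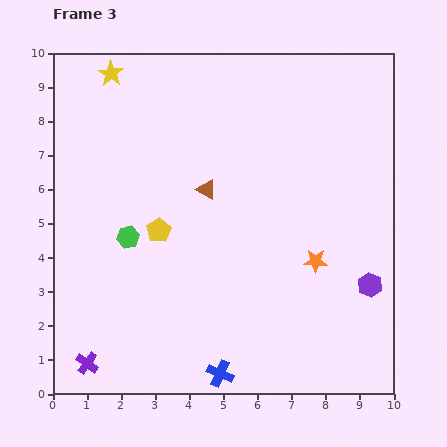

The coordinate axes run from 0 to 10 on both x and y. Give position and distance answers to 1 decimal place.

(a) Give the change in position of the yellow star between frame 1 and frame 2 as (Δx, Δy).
(-0.6, 3.5)

The yellow star was at (1.7, 2.3) in frame 1 and (1.1, 5.8) in frame 2.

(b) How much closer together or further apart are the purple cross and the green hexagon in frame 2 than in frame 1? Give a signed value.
-2.2

Distance in frame 1: 3.8. Distance in frame 2: 1.6.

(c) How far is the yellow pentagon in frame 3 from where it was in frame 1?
1.4

The yellow pentagon moved from (3.4, 6.2) to (3.1, 4.8), a distance of √(0.3² + 1.4²) ≈ 1.4.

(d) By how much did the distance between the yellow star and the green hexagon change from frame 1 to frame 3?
-0.4

Distance in frame 1: 5.2. Distance in frame 3: 4.8.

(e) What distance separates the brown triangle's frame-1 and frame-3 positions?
3.6

The brown triangle moved from (3.0, 9.3) to (4.5, 6.0), a distance of √(1.5² + 3.3²) ≈ 3.6.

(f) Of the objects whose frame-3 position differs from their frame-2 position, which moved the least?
the yellow pentagon

(moved 0.7)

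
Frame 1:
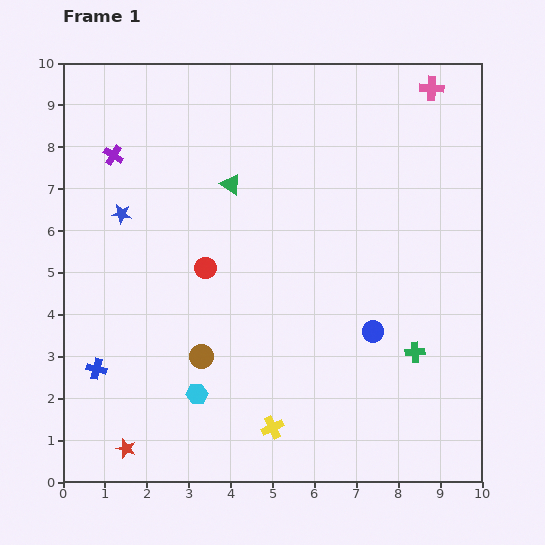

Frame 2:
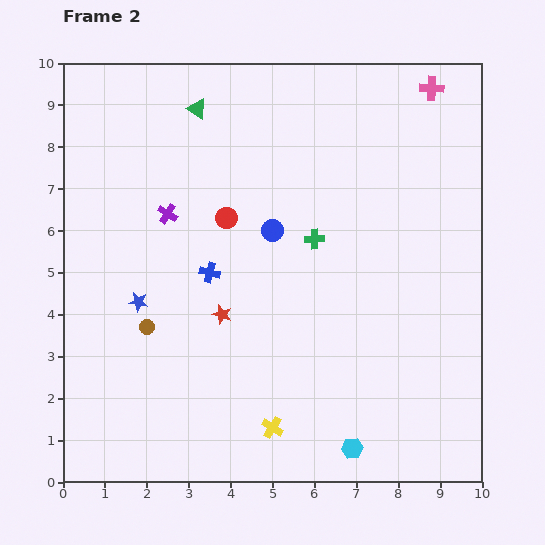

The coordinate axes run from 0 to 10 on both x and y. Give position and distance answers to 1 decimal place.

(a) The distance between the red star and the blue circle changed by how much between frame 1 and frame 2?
-4.2

Distance in frame 1: 6.5. Distance in frame 2: 2.3.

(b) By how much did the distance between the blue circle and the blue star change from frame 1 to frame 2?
-3.0

Distance in frame 1: 6.6. Distance in frame 2: 3.6.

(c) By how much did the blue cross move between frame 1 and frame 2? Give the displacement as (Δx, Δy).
(2.7, 2.3)

The blue cross was at (0.8, 2.7) in frame 1 and (3.5, 5.0) in frame 2.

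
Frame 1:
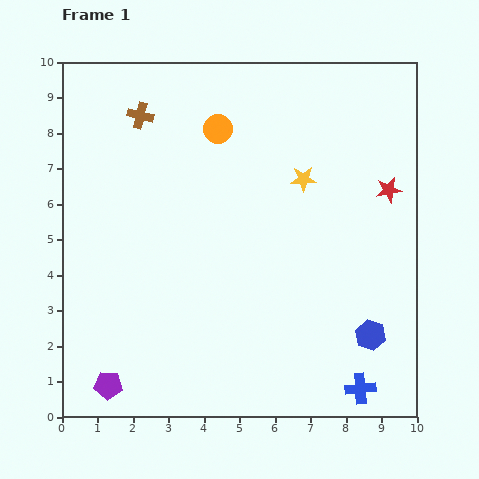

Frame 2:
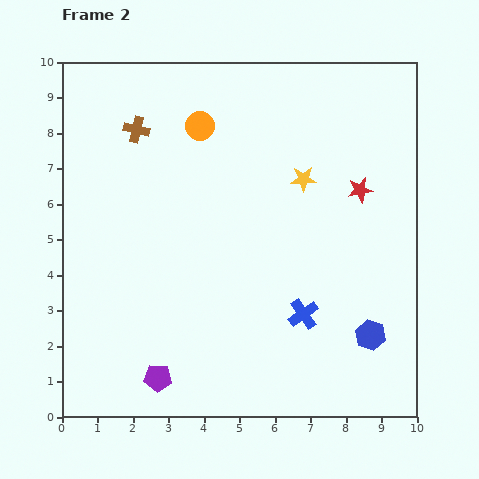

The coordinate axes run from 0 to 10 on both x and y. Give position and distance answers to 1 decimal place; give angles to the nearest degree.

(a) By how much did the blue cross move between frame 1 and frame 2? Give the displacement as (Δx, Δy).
(-1.6, 2.1)

The blue cross was at (8.4, 0.8) in frame 1 and (6.8, 2.9) in frame 2.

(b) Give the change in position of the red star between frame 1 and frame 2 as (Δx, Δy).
(-0.8, 0.0)

The red star was at (9.2, 6.4) in frame 1 and (8.4, 6.4) in frame 2.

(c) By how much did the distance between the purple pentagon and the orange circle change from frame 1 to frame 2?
-0.6

Distance in frame 1: 7.8. Distance in frame 2: 7.2.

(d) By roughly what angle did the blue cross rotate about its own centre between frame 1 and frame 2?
30° counter-clockwise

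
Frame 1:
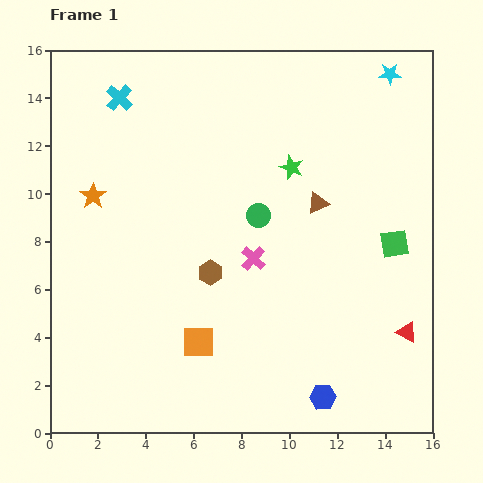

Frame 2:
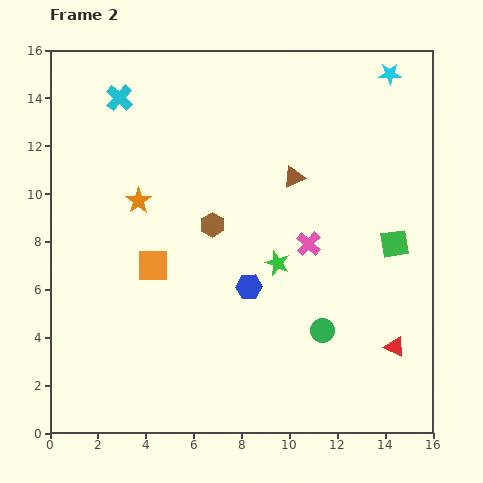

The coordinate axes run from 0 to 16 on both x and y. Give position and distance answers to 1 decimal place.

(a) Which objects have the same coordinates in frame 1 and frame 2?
the cyan star, the cyan cross, the green square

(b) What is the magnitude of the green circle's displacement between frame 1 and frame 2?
5.5

The green circle moved from (8.7, 9.1) to (11.4, 4.3), a distance of √(2.7² + 4.8²) ≈ 5.5.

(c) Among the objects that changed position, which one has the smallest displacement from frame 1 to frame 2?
the red triangle

(moved 0.8)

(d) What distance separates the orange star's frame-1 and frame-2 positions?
1.9

The orange star moved from (1.8, 9.9) to (3.7, 9.7), a distance of √(1.9² + 0.2²) ≈ 1.9.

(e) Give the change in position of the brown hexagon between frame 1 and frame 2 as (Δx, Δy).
(0.1, 2.0)

The brown hexagon was at (6.7, 6.7) in frame 1 and (6.8, 8.7) in frame 2.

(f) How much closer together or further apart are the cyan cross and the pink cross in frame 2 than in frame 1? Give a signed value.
+1.3

Distance in frame 1: 8.7. Distance in frame 2: 10.0.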